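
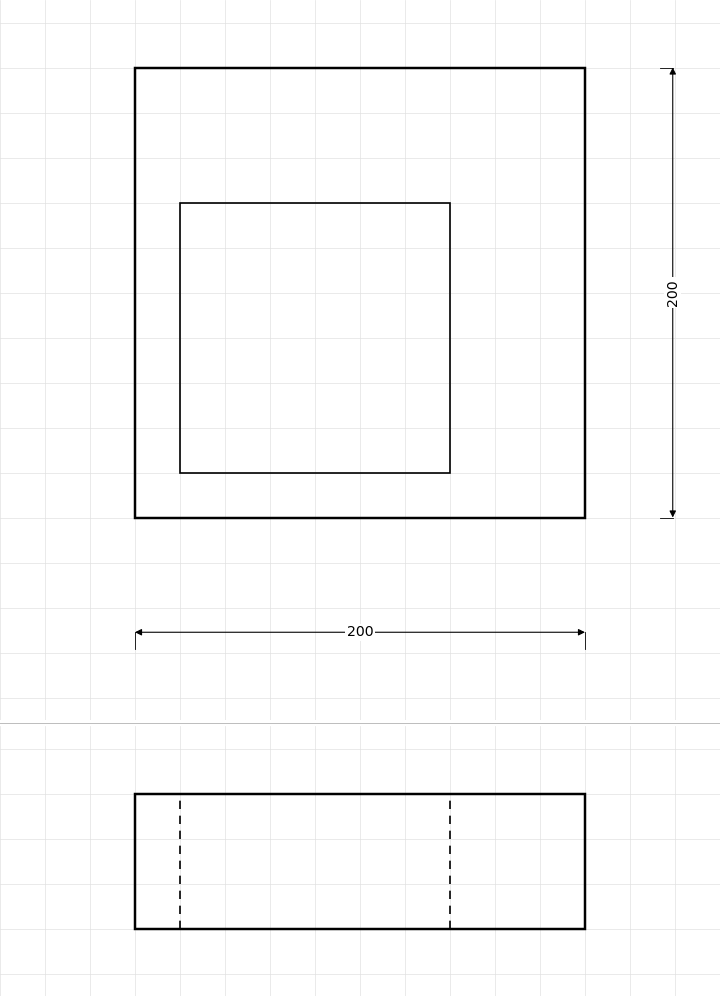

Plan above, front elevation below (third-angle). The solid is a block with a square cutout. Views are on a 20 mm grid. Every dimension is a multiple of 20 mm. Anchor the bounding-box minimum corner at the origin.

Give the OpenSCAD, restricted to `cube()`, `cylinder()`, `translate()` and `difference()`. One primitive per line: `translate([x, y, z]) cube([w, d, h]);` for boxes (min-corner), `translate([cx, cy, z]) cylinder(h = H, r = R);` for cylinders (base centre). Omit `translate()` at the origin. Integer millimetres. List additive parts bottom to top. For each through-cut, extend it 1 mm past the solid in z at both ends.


difference() {
  cube([200, 200, 60]);
  translate([20, 20, -1]) cube([120, 120, 62]);
}


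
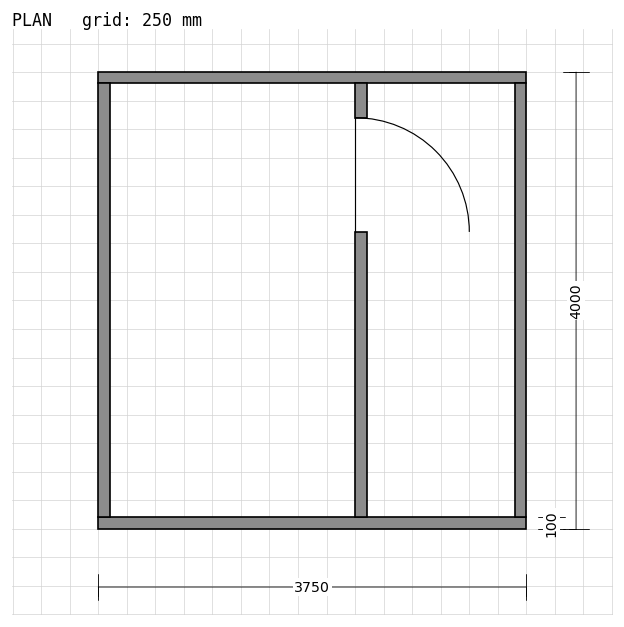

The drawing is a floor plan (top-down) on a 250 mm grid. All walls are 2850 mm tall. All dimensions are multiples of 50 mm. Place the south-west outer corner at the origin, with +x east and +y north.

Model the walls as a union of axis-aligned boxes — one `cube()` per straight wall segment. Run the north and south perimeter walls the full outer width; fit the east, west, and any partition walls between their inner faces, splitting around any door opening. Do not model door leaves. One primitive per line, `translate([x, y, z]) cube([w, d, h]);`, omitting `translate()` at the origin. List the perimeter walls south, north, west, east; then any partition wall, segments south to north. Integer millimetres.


cube([3750, 100, 2850]);
translate([0, 3900, 0]) cube([3750, 100, 2850]);
translate([0, 100, 0]) cube([100, 3800, 2850]);
translate([3650, 100, 0]) cube([100, 3800, 2850]);
translate([2250, 100, 0]) cube([100, 2500, 2850]);
translate([2250, 3600, 0]) cube([100, 300, 2850]);


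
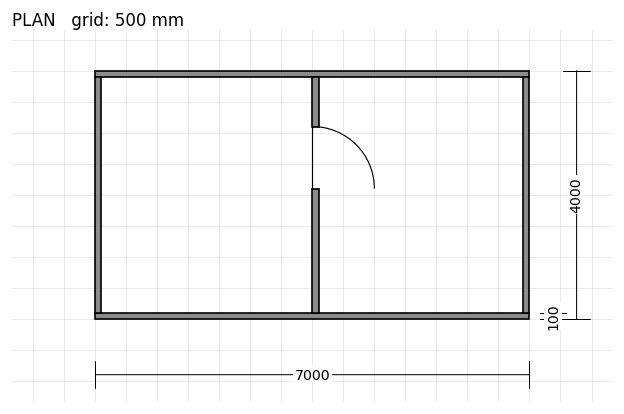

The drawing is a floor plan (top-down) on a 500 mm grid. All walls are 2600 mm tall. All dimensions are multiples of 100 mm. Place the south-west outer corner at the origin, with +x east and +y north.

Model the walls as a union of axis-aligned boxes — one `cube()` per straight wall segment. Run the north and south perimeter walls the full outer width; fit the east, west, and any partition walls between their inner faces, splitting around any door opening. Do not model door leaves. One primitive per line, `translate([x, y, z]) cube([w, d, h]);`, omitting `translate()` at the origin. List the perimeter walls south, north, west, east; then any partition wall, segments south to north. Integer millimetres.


cube([7000, 100, 2600]);
translate([0, 3900, 0]) cube([7000, 100, 2600]);
translate([0, 100, 0]) cube([100, 3800, 2600]);
translate([6900, 100, 0]) cube([100, 3800, 2600]);
translate([3500, 100, 0]) cube([100, 2000, 2600]);
translate([3500, 3100, 0]) cube([100, 800, 2600]);


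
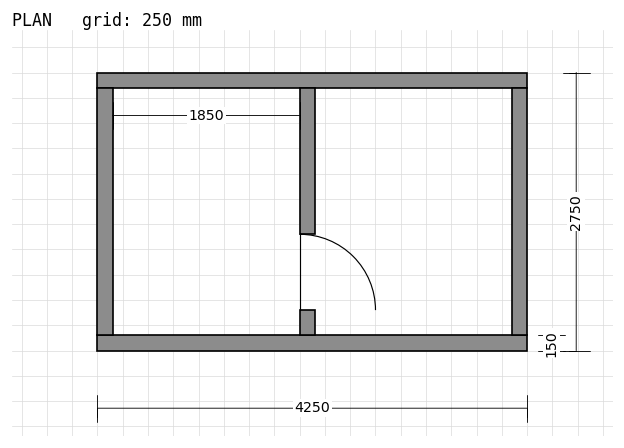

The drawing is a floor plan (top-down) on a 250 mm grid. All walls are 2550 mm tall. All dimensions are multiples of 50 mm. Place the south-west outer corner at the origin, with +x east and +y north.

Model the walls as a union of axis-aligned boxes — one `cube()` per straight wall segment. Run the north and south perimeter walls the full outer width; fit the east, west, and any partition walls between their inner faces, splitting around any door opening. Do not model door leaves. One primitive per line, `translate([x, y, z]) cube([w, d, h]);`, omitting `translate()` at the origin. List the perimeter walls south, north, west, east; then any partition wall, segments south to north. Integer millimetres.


cube([4250, 150, 2550]);
translate([0, 2600, 0]) cube([4250, 150, 2550]);
translate([0, 150, 0]) cube([150, 2450, 2550]);
translate([4100, 150, 0]) cube([150, 2450, 2550]);
translate([2000, 150, 0]) cube([150, 250, 2550]);
translate([2000, 1150, 0]) cube([150, 1450, 2550]);


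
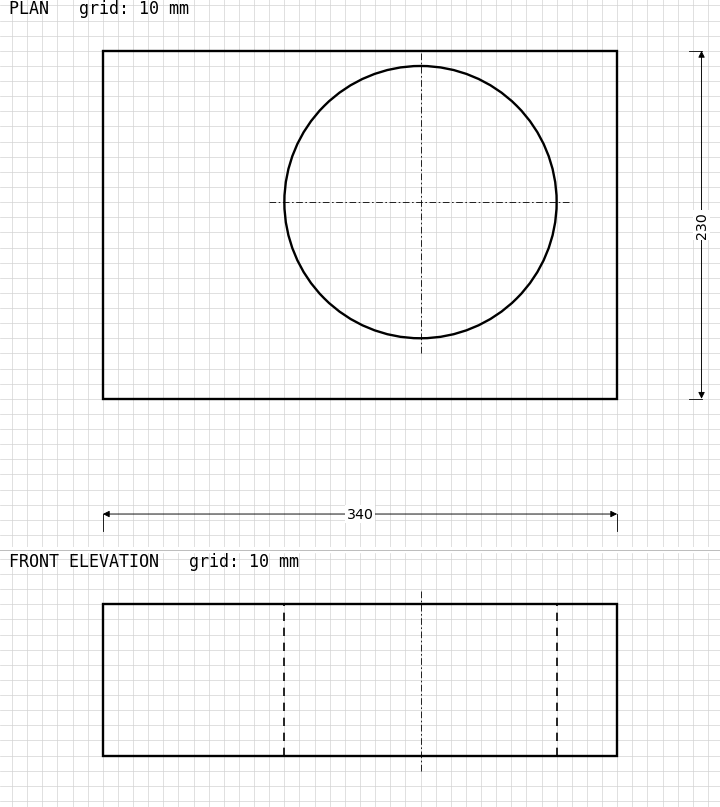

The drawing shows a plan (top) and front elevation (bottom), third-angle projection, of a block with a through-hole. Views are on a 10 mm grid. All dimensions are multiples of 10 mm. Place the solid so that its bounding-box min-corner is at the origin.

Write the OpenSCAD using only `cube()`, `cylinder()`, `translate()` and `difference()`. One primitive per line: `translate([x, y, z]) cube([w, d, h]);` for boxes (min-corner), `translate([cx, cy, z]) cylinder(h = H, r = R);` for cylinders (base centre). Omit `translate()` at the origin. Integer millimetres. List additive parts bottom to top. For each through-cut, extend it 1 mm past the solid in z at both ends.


difference() {
  cube([340, 230, 100]);
  translate([210, 130, -1]) cylinder(h = 102, r = 90);
}


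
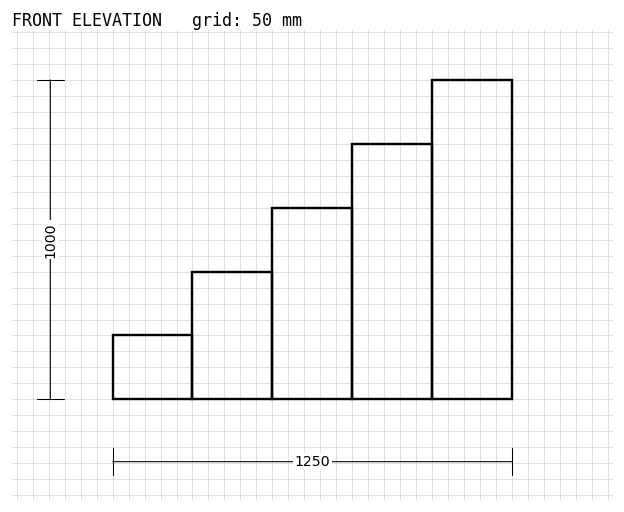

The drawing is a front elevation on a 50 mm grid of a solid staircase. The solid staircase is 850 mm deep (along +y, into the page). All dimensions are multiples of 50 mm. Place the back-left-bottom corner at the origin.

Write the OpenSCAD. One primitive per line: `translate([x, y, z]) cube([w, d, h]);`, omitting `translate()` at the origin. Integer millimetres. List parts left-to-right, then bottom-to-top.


cube([250, 850, 200]);
translate([250, 0, 0]) cube([250, 850, 400]);
translate([500, 0, 0]) cube([250, 850, 600]);
translate([750, 0, 0]) cube([250, 850, 800]);
translate([1000, 0, 0]) cube([250, 850, 1000]);


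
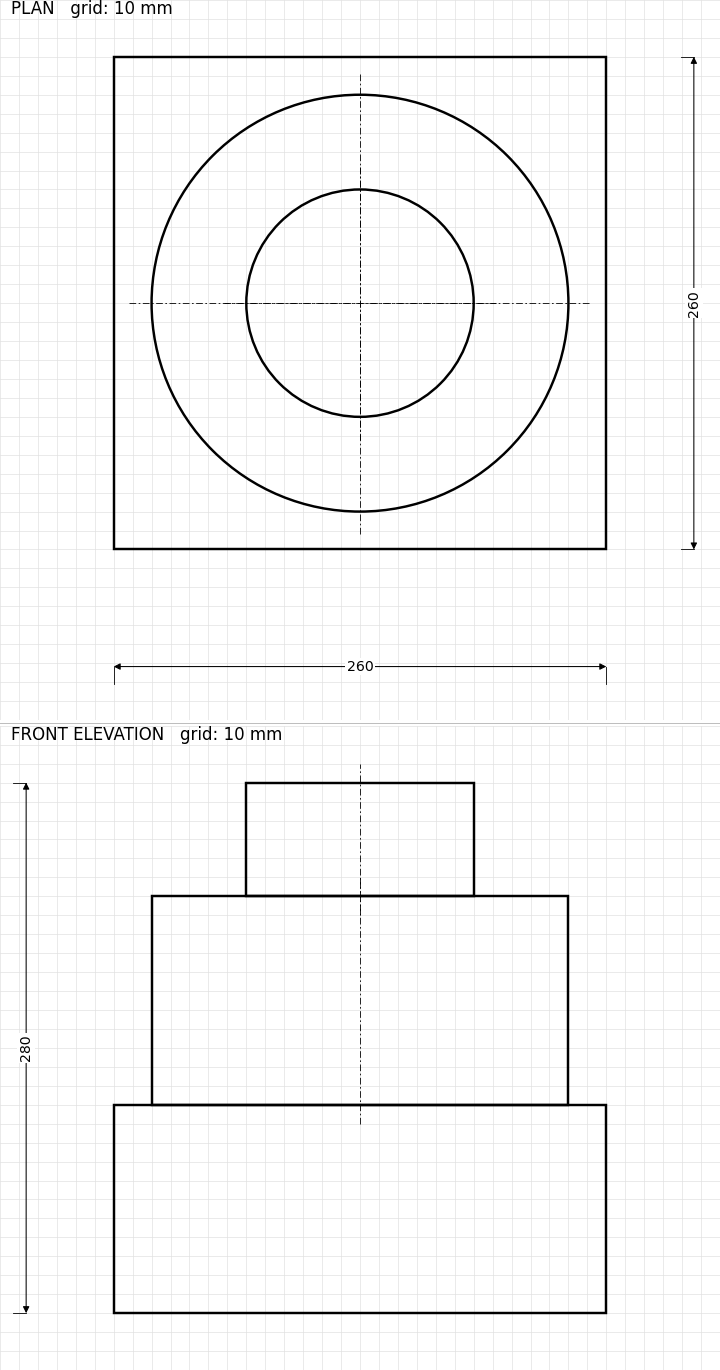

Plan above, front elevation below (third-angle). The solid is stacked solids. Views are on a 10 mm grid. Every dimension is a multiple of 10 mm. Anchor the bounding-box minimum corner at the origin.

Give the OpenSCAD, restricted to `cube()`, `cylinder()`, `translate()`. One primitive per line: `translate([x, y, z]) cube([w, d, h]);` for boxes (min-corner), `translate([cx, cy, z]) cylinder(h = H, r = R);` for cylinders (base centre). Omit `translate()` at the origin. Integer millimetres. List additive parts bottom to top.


cube([260, 260, 110]);
translate([130, 130, 110]) cylinder(h = 110, r = 110);
translate([130, 130, 220]) cylinder(h = 60, r = 60);


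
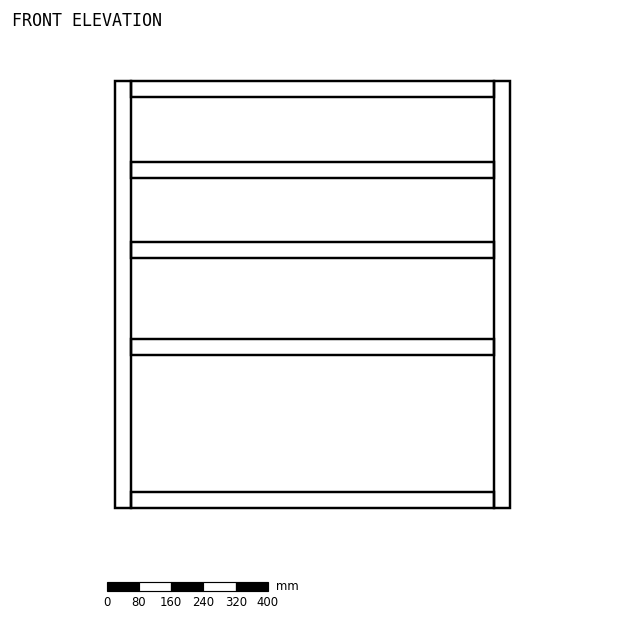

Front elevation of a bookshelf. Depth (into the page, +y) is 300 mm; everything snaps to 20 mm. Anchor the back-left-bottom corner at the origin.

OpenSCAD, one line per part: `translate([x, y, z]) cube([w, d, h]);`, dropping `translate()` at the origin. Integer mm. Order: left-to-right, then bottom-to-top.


cube([40, 300, 1060]);
translate([40, 0, 0]) cube([900, 300, 40]);
translate([40, 0, 380]) cube([900, 300, 40]);
translate([40, 0, 620]) cube([900, 300, 40]);
translate([40, 0, 820]) cube([900, 300, 40]);
translate([40, 0, 1020]) cube([900, 300, 40]);
translate([940, 0, 0]) cube([40, 300, 1060]);


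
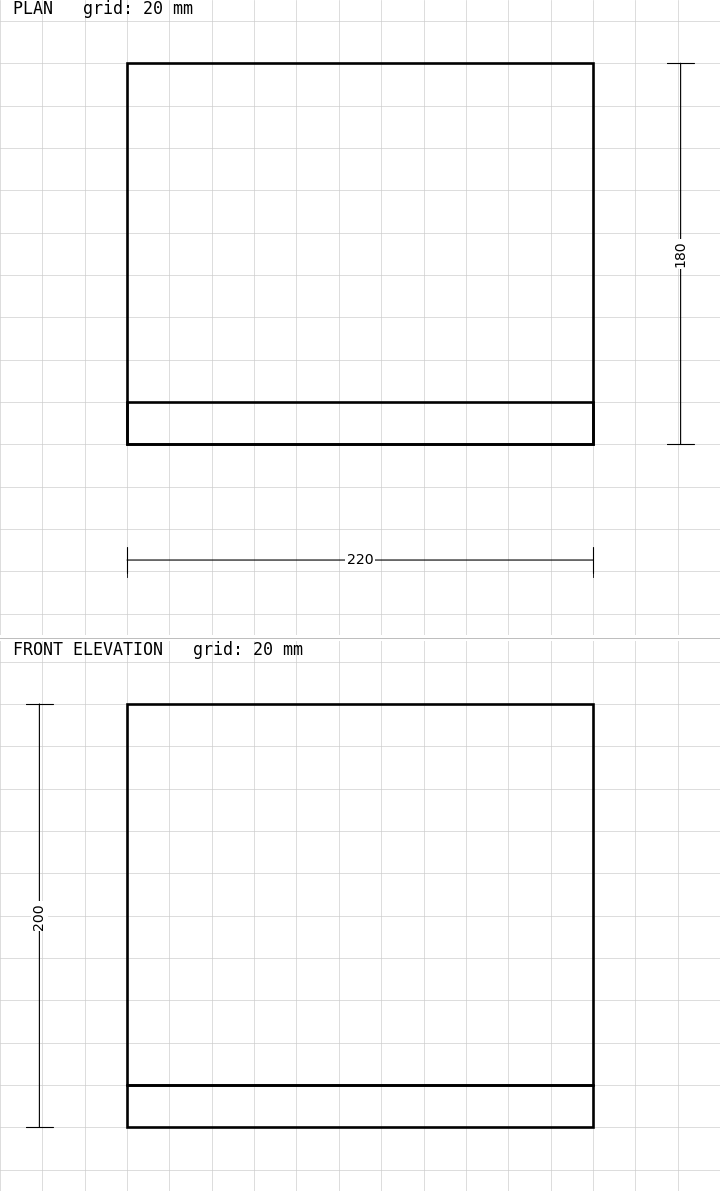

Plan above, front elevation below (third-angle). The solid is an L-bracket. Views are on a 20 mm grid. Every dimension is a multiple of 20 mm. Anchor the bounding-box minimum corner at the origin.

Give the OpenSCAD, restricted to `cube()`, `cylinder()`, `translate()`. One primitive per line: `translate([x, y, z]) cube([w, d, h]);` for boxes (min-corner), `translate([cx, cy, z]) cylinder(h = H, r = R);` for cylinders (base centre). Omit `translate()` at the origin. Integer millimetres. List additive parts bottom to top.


cube([220, 180, 20]);
translate([0, 0, 20]) cube([220, 20, 180]);


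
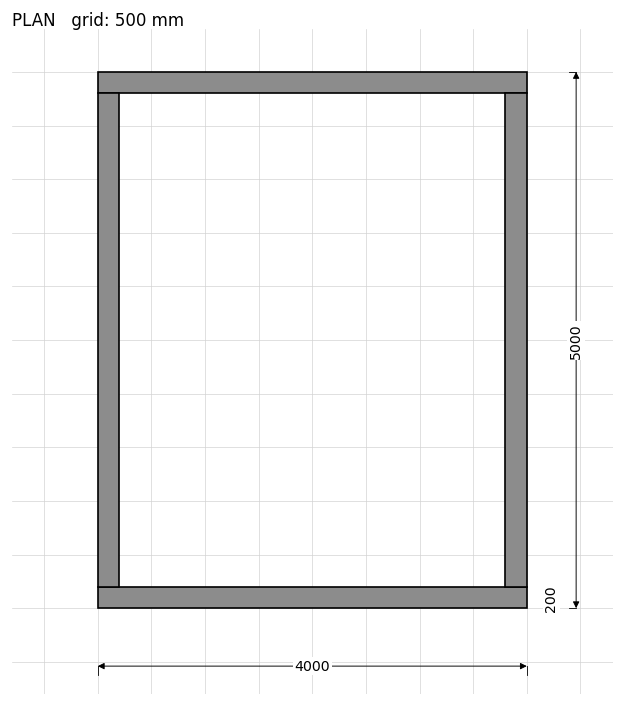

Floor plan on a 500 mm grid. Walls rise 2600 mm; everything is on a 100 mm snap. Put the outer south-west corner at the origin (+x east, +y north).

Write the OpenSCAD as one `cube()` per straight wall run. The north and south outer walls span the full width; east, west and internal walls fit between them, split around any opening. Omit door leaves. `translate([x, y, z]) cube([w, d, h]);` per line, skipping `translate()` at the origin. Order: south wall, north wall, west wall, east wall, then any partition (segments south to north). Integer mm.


cube([4000, 200, 2600]);
translate([0, 4800, 0]) cube([4000, 200, 2600]);
translate([0, 200, 0]) cube([200, 4600, 2600]);
translate([3800, 200, 0]) cube([200, 4600, 2600]);


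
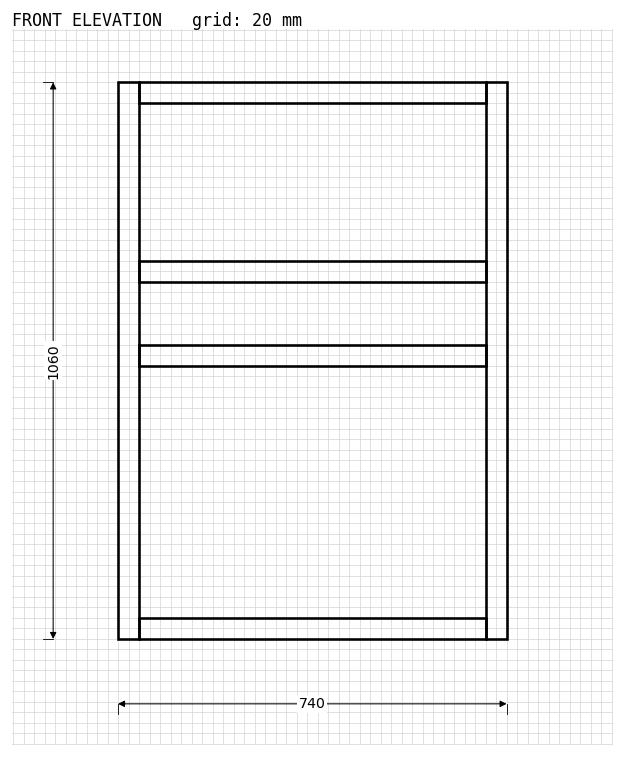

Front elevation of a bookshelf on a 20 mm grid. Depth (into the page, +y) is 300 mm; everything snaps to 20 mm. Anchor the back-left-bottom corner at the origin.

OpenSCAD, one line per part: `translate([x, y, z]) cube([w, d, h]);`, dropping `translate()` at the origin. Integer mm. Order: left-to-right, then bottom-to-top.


cube([40, 300, 1060]);
translate([40, 0, 0]) cube([660, 300, 40]);
translate([40, 0, 520]) cube([660, 300, 40]);
translate([40, 0, 680]) cube([660, 300, 40]);
translate([40, 0, 1020]) cube([660, 300, 40]);
translate([700, 0, 0]) cube([40, 300, 1060]);


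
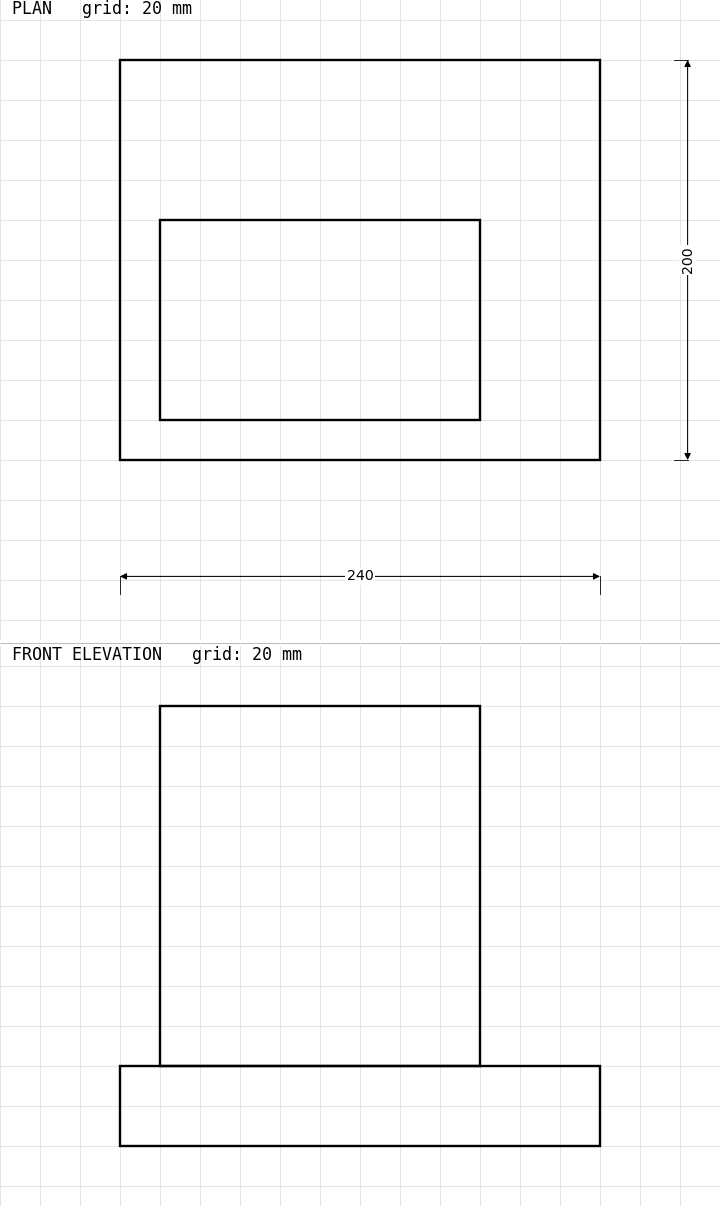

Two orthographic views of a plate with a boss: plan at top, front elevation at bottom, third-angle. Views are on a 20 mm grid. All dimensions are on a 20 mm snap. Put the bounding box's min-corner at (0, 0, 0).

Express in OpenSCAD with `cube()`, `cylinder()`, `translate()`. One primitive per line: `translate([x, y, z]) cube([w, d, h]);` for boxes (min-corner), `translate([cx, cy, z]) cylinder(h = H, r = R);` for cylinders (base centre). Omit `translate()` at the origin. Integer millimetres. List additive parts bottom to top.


cube([240, 200, 40]);
translate([20, 20, 40]) cube([160, 100, 180]);


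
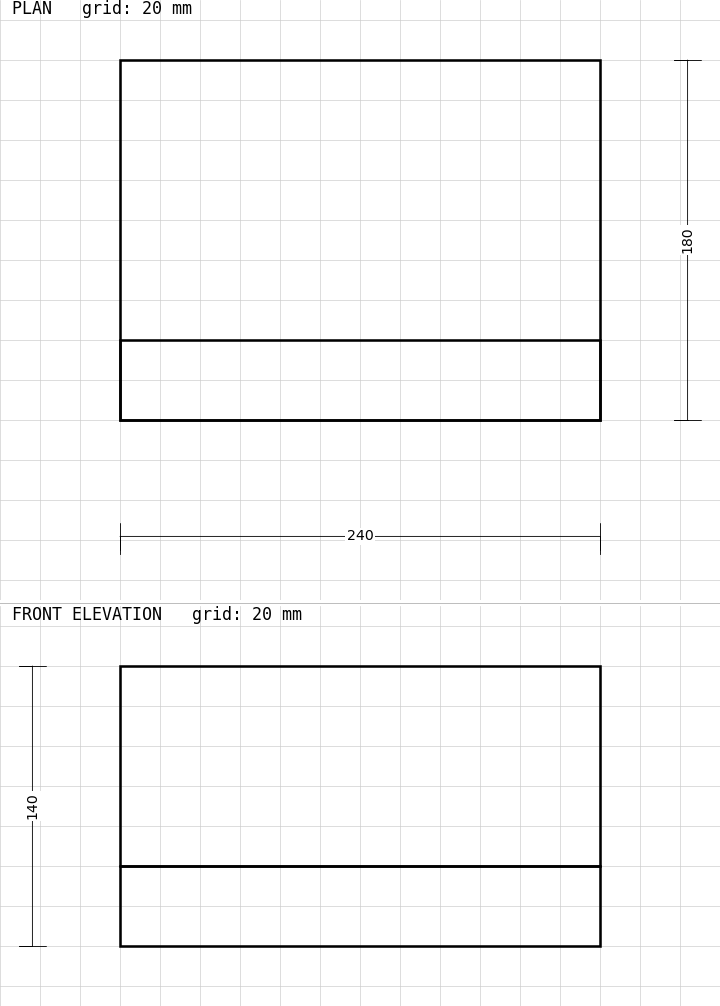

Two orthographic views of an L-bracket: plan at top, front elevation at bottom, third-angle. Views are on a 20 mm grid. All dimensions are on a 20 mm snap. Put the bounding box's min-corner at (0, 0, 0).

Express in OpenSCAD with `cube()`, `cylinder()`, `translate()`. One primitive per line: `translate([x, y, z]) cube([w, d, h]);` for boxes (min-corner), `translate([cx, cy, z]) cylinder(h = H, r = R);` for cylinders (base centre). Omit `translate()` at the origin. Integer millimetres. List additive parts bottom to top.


cube([240, 180, 40]);
translate([0, 0, 40]) cube([240, 40, 100]);


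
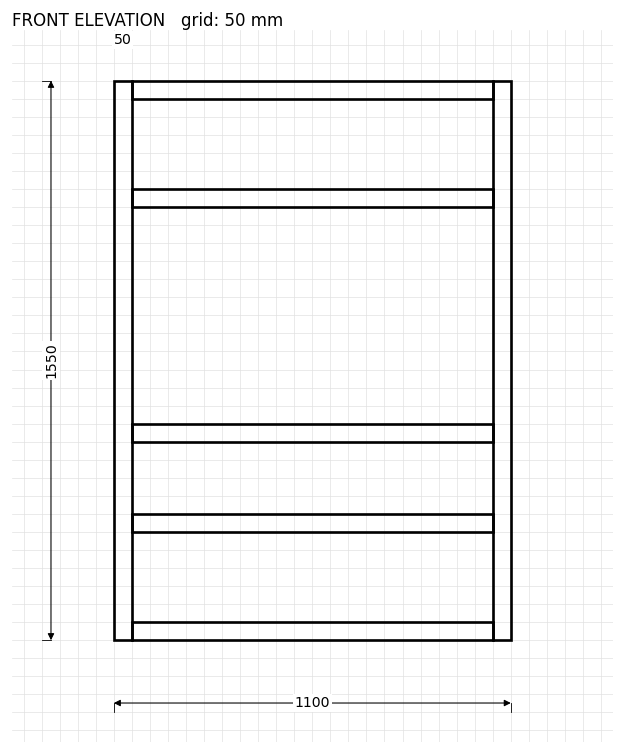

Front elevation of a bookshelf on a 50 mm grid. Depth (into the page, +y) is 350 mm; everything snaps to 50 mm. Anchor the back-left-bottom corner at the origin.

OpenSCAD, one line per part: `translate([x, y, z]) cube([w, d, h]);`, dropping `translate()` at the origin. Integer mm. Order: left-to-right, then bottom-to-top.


cube([50, 350, 1550]);
translate([50, 0, 0]) cube([1000, 350, 50]);
translate([50, 0, 300]) cube([1000, 350, 50]);
translate([50, 0, 550]) cube([1000, 350, 50]);
translate([50, 0, 1200]) cube([1000, 350, 50]);
translate([50, 0, 1500]) cube([1000, 350, 50]);
translate([1050, 0, 0]) cube([50, 350, 1550]);


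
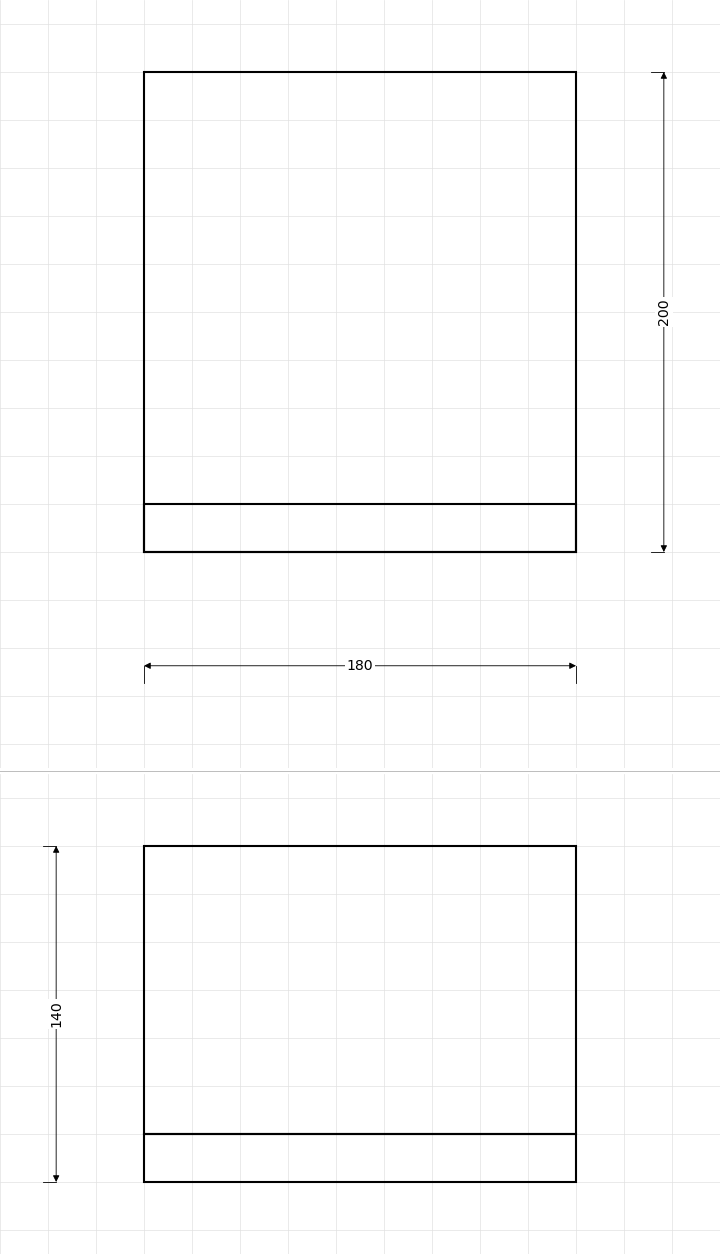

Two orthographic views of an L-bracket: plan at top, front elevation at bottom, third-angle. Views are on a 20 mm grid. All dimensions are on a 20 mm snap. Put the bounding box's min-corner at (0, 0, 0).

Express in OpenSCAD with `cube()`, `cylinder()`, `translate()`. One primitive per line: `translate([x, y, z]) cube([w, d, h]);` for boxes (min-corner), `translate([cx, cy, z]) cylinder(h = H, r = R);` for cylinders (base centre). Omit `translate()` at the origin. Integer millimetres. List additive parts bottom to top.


cube([180, 200, 20]);
translate([0, 0, 20]) cube([180, 20, 120]);


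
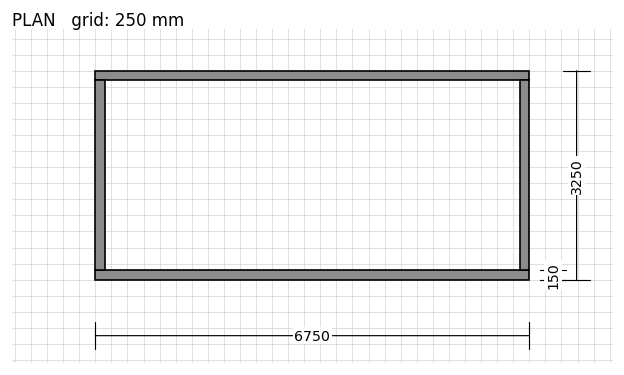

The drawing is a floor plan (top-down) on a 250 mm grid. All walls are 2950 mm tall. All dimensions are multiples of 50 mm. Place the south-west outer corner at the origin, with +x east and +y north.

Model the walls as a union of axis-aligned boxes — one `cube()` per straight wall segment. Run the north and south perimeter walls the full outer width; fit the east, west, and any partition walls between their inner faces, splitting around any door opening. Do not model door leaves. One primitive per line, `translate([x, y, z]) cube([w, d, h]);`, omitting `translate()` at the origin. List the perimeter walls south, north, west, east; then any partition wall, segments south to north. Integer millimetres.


cube([6750, 150, 2950]);
translate([0, 3100, 0]) cube([6750, 150, 2950]);
translate([0, 150, 0]) cube([150, 2950, 2950]);
translate([6600, 150, 0]) cube([150, 2950, 2950]);


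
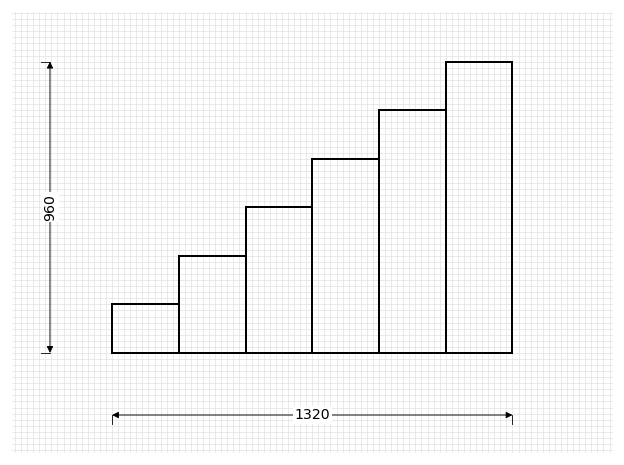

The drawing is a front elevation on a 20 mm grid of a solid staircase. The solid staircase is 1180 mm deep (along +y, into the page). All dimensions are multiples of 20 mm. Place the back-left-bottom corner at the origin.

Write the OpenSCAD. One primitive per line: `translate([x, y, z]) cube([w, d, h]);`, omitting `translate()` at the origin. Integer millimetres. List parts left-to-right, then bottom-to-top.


cube([220, 1180, 160]);
translate([220, 0, 0]) cube([220, 1180, 320]);
translate([440, 0, 0]) cube([220, 1180, 480]);
translate([660, 0, 0]) cube([220, 1180, 640]);
translate([880, 0, 0]) cube([220, 1180, 800]);
translate([1100, 0, 0]) cube([220, 1180, 960]);


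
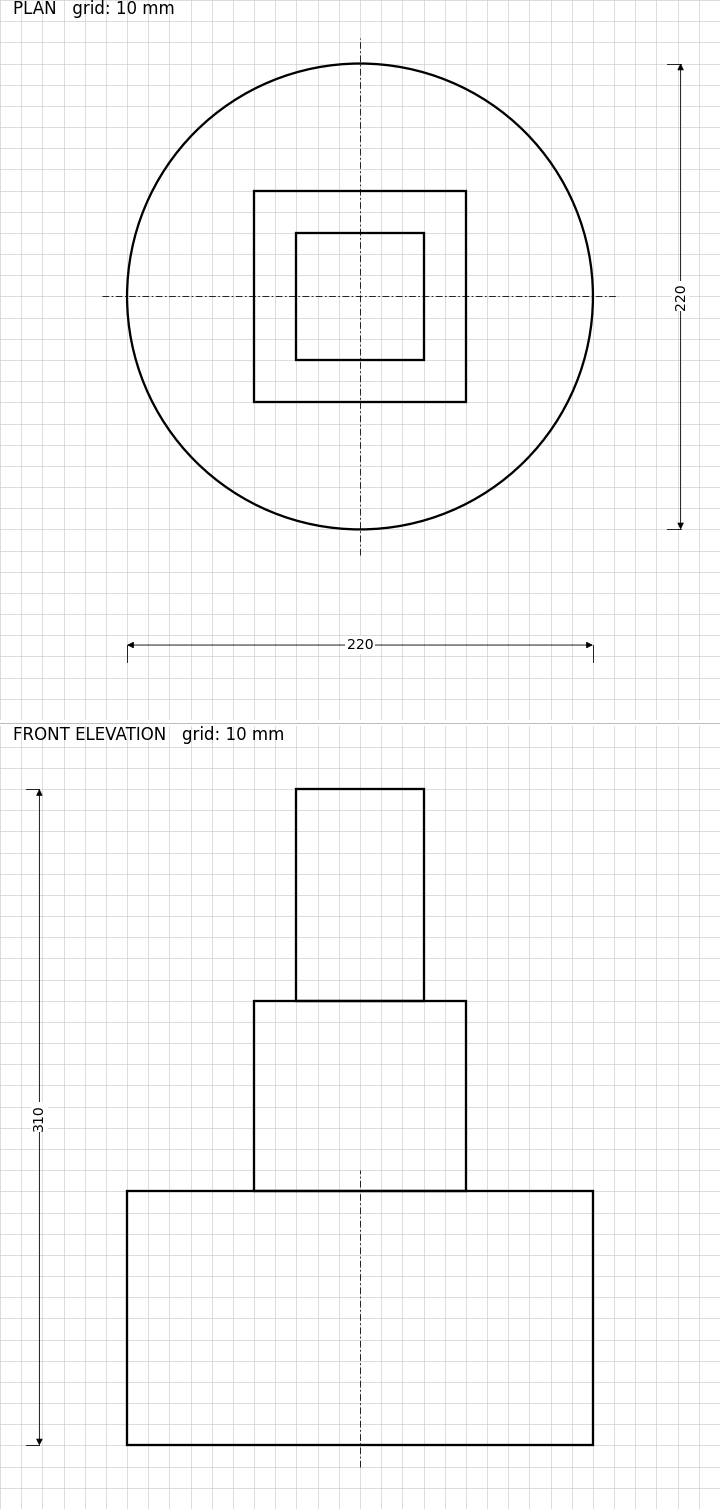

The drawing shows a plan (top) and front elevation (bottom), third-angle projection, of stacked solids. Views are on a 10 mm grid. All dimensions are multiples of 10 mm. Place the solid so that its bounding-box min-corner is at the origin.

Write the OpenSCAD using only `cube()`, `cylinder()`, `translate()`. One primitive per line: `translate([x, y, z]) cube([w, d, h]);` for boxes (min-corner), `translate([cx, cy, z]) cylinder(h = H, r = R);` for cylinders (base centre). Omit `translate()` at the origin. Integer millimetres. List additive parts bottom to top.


translate([110, 110, 0]) cylinder(h = 120, r = 110);
translate([60, 60, 120]) cube([100, 100, 90]);
translate([80, 80, 210]) cube([60, 60, 100]);


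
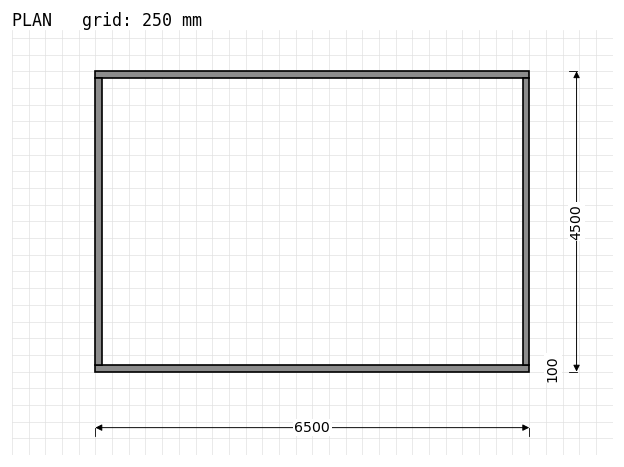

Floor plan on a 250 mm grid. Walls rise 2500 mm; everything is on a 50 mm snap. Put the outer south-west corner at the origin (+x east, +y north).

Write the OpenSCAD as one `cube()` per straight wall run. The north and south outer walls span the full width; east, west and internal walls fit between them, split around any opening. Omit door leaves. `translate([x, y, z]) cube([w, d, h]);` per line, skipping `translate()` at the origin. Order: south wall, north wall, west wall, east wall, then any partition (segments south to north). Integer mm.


cube([6500, 100, 2500]);
translate([0, 4400, 0]) cube([6500, 100, 2500]);
translate([0, 100, 0]) cube([100, 4300, 2500]);
translate([6400, 100, 0]) cube([100, 4300, 2500]);


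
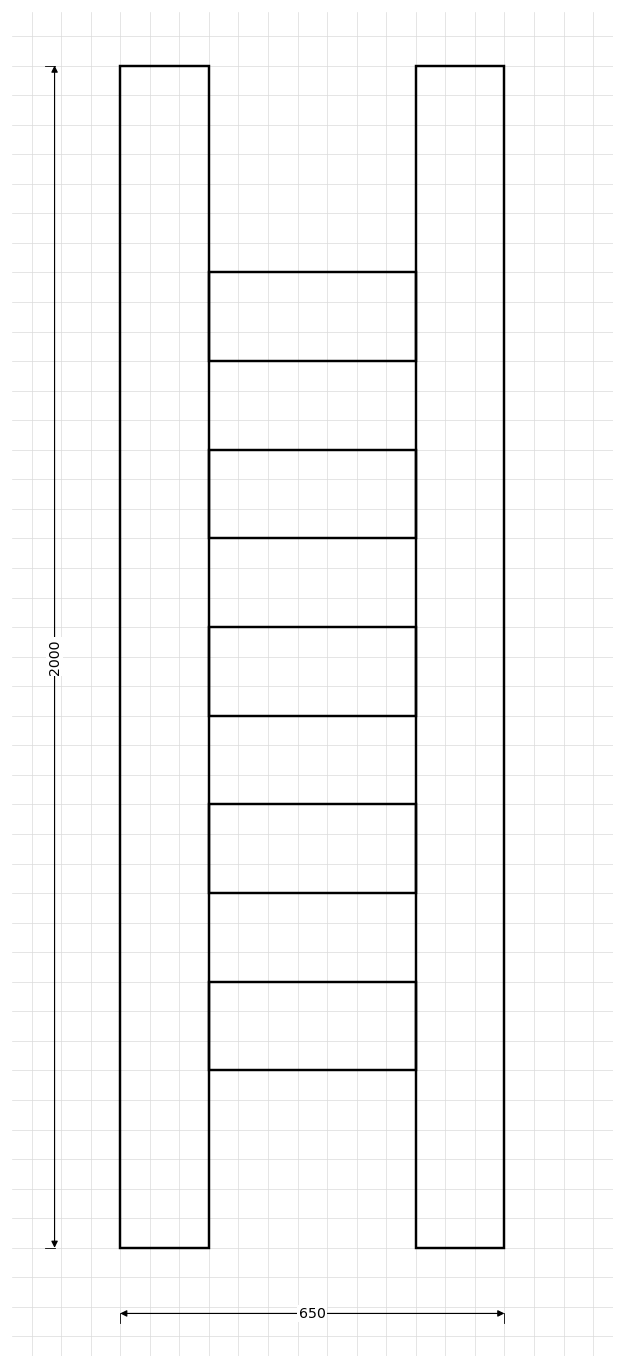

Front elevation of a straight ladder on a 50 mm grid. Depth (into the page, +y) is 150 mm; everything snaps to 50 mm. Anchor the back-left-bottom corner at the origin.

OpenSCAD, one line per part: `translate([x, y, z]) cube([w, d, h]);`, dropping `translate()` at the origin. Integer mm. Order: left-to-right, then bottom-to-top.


cube([150, 150, 2000]);
translate([150, 0, 300]) cube([350, 150, 150]);
translate([150, 0, 600]) cube([350, 150, 150]);
translate([150, 0, 900]) cube([350, 150, 150]);
translate([150, 0, 1200]) cube([350, 150, 150]);
translate([150, 0, 1500]) cube([350, 150, 150]);
translate([500, 0, 0]) cube([150, 150, 2000]);


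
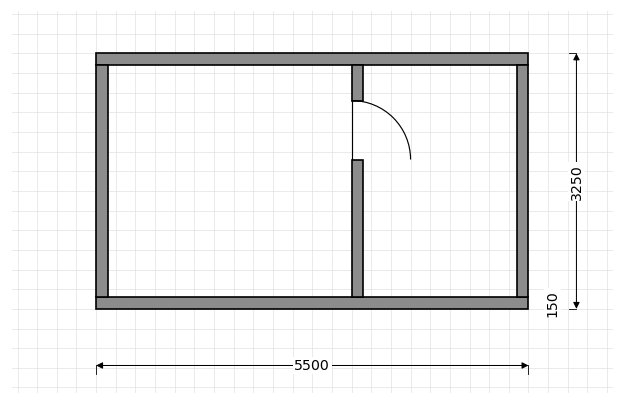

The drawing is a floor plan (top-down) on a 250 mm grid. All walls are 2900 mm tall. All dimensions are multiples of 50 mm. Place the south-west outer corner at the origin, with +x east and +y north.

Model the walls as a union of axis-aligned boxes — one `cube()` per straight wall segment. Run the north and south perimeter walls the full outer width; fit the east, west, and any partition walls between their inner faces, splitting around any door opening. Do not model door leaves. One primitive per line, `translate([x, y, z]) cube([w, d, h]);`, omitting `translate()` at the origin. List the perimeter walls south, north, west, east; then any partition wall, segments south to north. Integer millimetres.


cube([5500, 150, 2900]);
translate([0, 3100, 0]) cube([5500, 150, 2900]);
translate([0, 150, 0]) cube([150, 2950, 2900]);
translate([5350, 150, 0]) cube([150, 2950, 2900]);
translate([3250, 150, 0]) cube([150, 1750, 2900]);
translate([3250, 2650, 0]) cube([150, 450, 2900]);


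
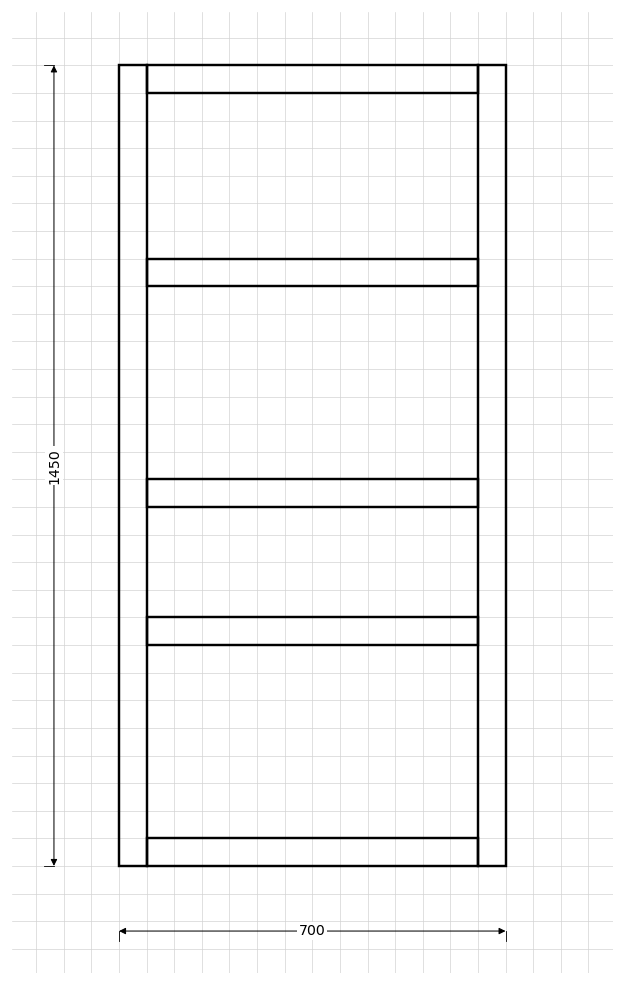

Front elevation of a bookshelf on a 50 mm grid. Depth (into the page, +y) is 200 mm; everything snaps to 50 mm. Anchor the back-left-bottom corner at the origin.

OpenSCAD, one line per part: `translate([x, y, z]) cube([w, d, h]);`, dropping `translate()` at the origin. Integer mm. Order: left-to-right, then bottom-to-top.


cube([50, 200, 1450]);
translate([50, 0, 0]) cube([600, 200, 50]);
translate([50, 0, 400]) cube([600, 200, 50]);
translate([50, 0, 650]) cube([600, 200, 50]);
translate([50, 0, 1050]) cube([600, 200, 50]);
translate([50, 0, 1400]) cube([600, 200, 50]);
translate([650, 0, 0]) cube([50, 200, 1450]);


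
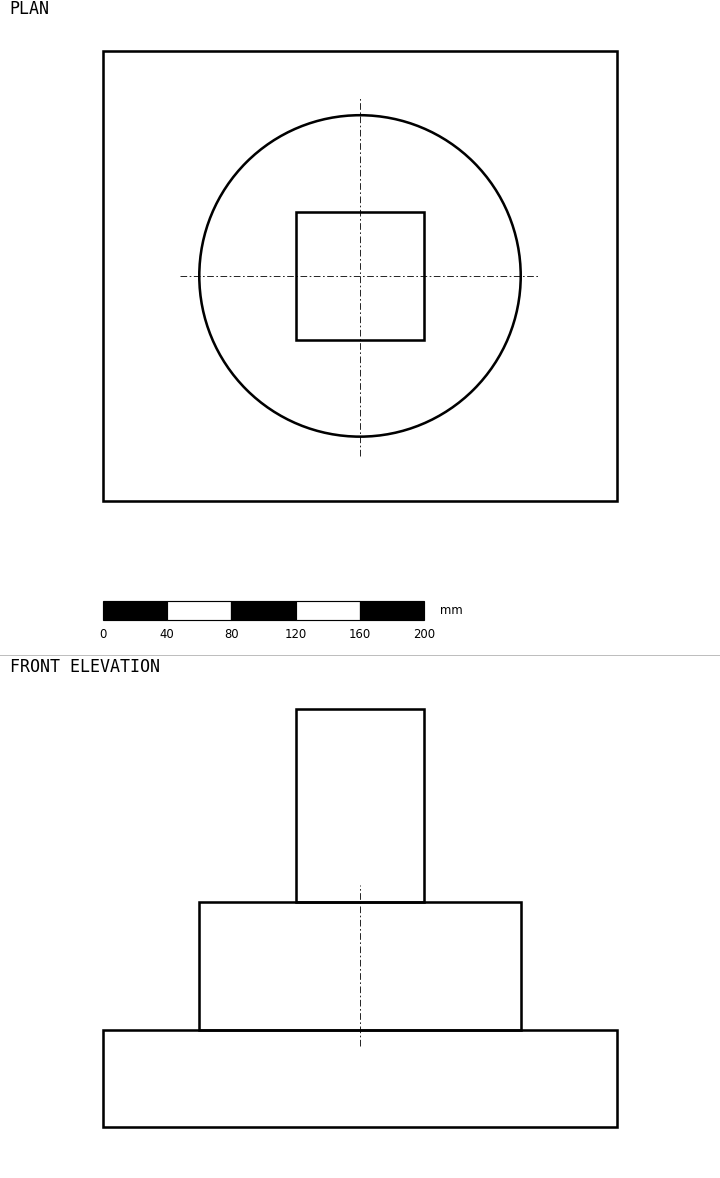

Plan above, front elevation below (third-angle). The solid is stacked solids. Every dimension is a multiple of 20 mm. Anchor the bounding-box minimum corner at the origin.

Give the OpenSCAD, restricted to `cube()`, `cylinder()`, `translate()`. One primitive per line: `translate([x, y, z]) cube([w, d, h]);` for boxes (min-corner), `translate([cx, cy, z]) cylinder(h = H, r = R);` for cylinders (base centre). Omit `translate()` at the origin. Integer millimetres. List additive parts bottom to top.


cube([320, 280, 60]);
translate([160, 140, 60]) cylinder(h = 80, r = 100);
translate([120, 100, 140]) cube([80, 80, 120]);


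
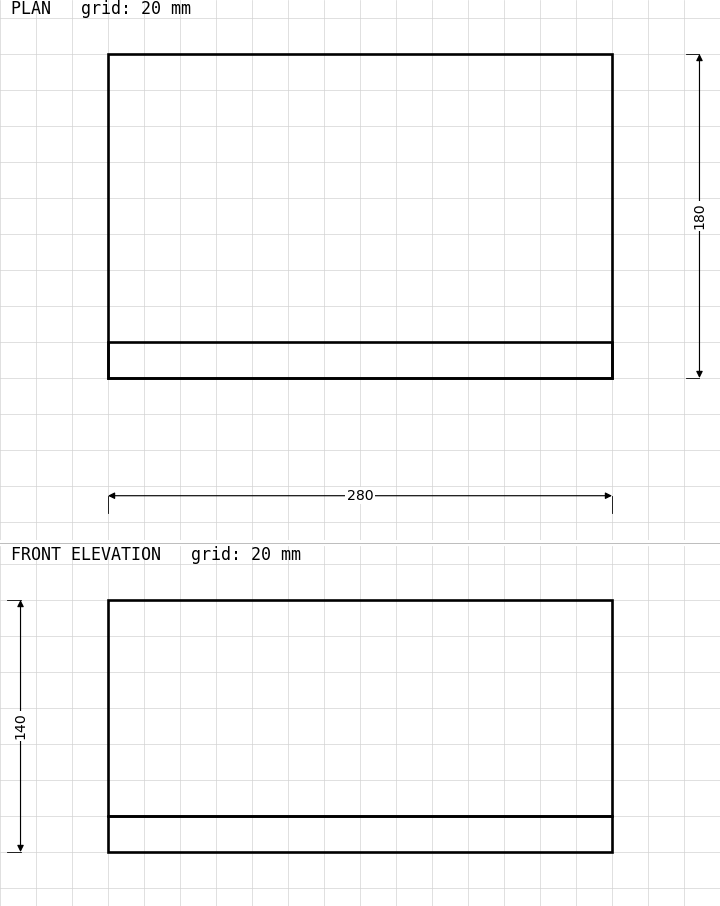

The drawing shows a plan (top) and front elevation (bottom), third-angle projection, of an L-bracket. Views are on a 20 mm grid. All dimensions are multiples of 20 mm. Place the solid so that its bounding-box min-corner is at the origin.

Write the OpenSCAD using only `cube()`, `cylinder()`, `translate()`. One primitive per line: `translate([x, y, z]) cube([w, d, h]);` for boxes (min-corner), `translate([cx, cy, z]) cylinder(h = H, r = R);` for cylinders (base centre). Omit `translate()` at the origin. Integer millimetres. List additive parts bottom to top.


cube([280, 180, 20]);
translate([0, 0, 20]) cube([280, 20, 120]);


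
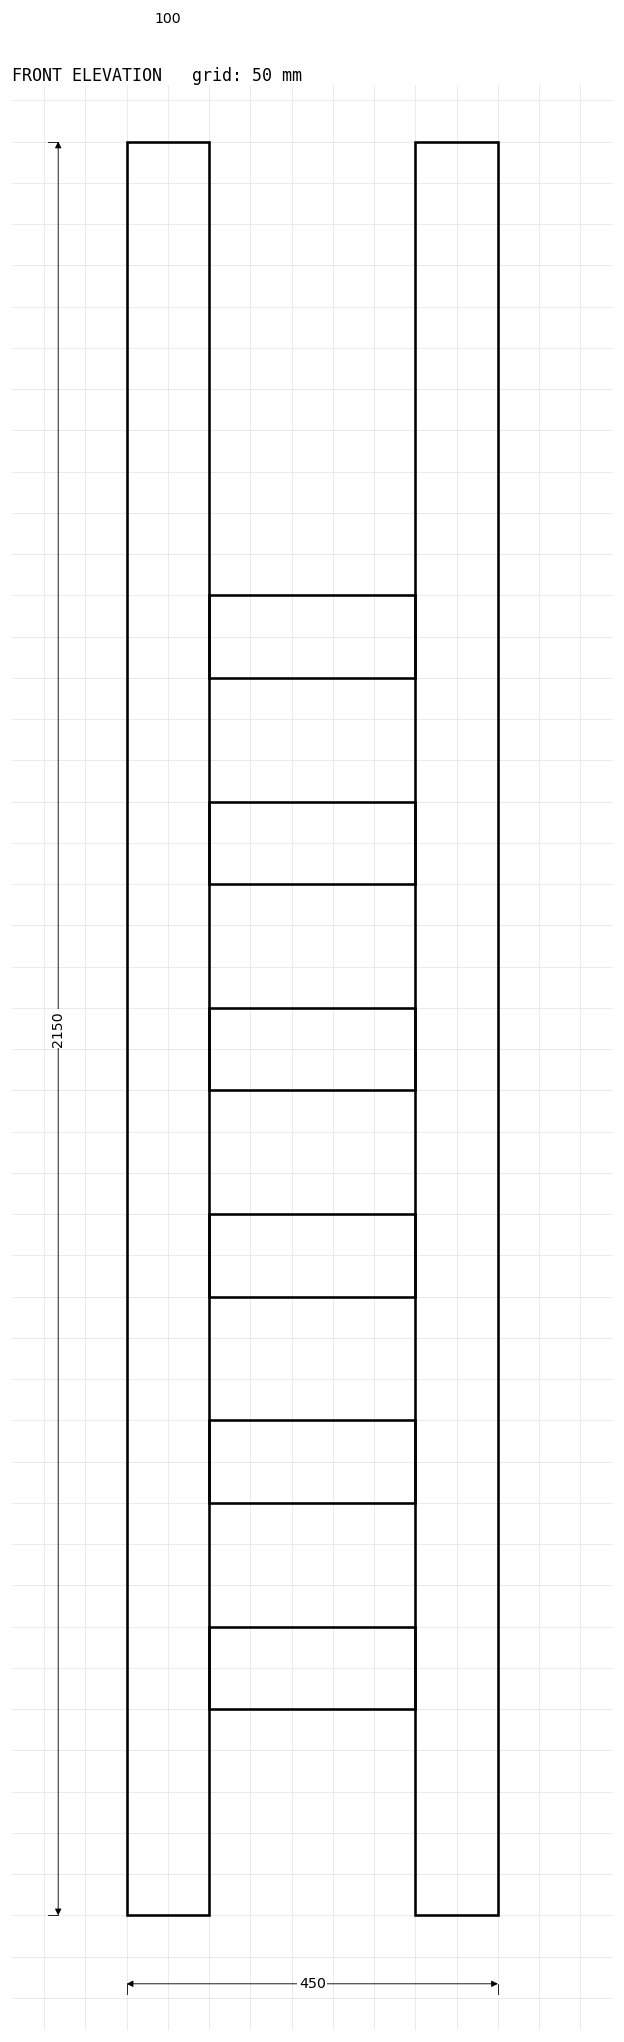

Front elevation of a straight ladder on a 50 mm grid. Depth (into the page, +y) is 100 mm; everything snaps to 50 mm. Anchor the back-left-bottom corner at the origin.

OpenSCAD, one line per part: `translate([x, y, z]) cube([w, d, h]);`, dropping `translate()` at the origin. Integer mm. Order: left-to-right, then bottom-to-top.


cube([100, 100, 2150]);
translate([100, 0, 250]) cube([250, 100, 100]);
translate([100, 0, 500]) cube([250, 100, 100]);
translate([100, 0, 750]) cube([250, 100, 100]);
translate([100, 0, 1000]) cube([250, 100, 100]);
translate([100, 0, 1250]) cube([250, 100, 100]);
translate([100, 0, 1500]) cube([250, 100, 100]);
translate([350, 0, 0]) cube([100, 100, 2150]);


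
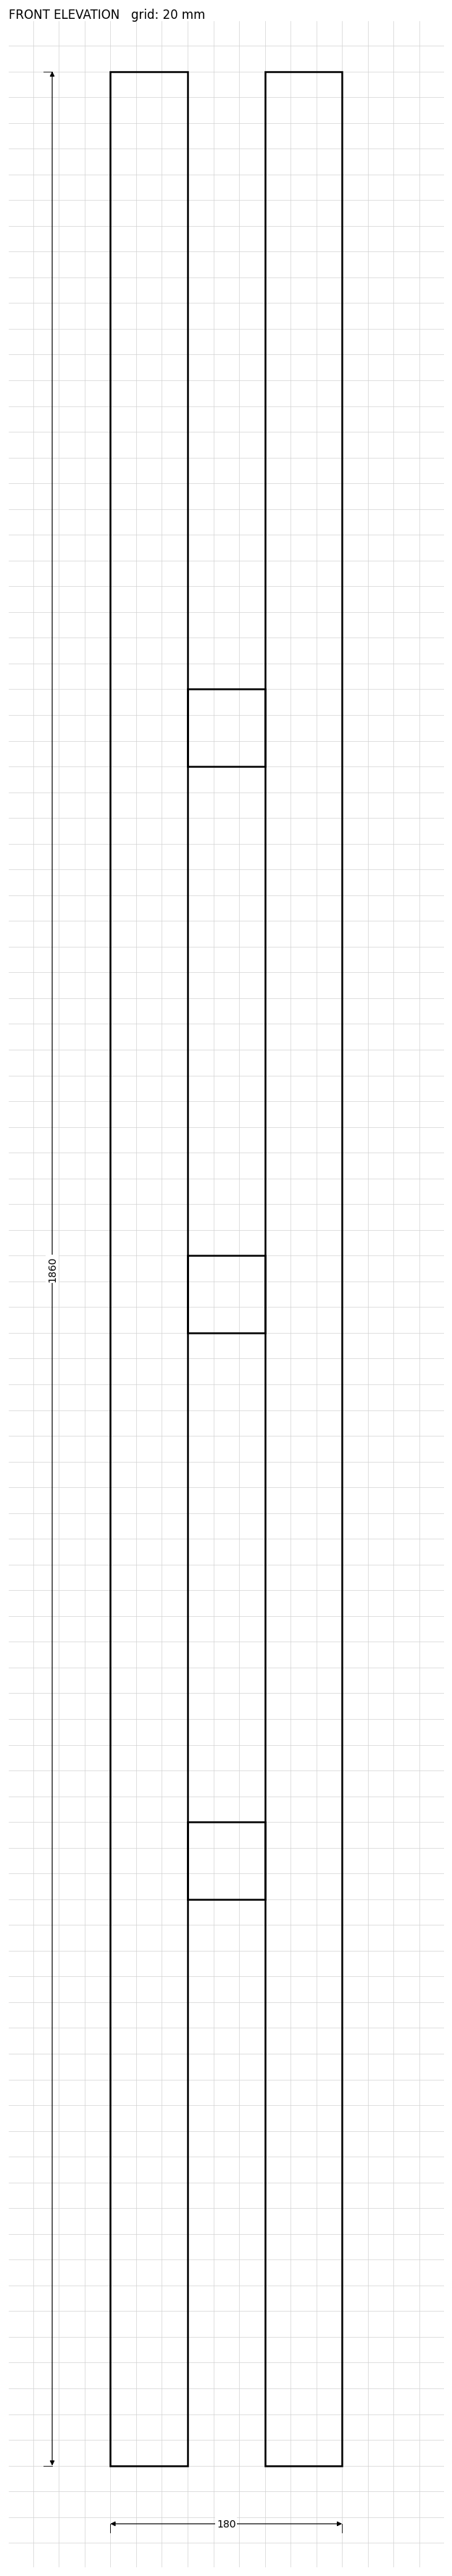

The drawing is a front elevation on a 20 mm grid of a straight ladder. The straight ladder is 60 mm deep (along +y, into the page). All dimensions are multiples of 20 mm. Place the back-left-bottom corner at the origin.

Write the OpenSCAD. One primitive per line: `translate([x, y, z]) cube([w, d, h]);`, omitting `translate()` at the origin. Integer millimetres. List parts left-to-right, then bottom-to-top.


cube([60, 60, 1860]);
translate([60, 0, 440]) cube([60, 60, 60]);
translate([60, 0, 880]) cube([60, 60, 60]);
translate([60, 0, 1320]) cube([60, 60, 60]);
translate([120, 0, 0]) cube([60, 60, 1860]);


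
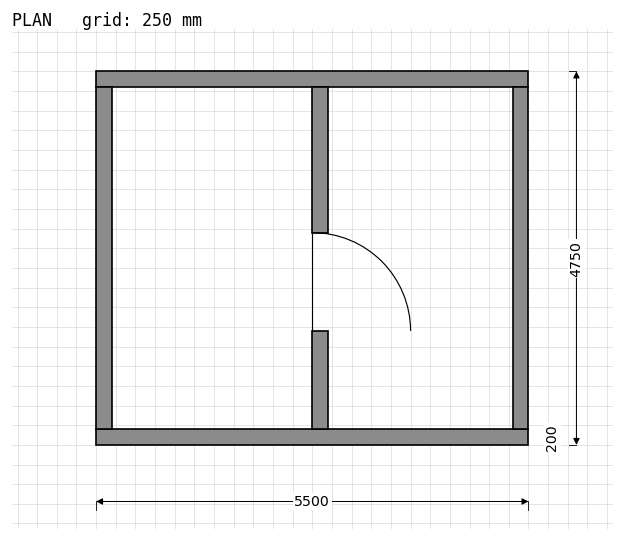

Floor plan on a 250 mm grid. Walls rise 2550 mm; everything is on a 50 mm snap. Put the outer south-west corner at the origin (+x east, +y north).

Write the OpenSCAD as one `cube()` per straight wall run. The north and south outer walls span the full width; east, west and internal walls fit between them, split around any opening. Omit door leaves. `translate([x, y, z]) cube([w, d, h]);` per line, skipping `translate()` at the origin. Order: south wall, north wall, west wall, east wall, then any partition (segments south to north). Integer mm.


cube([5500, 200, 2550]);
translate([0, 4550, 0]) cube([5500, 200, 2550]);
translate([0, 200, 0]) cube([200, 4350, 2550]);
translate([5300, 200, 0]) cube([200, 4350, 2550]);
translate([2750, 200, 0]) cube([200, 1250, 2550]);
translate([2750, 2700, 0]) cube([200, 1850, 2550]);


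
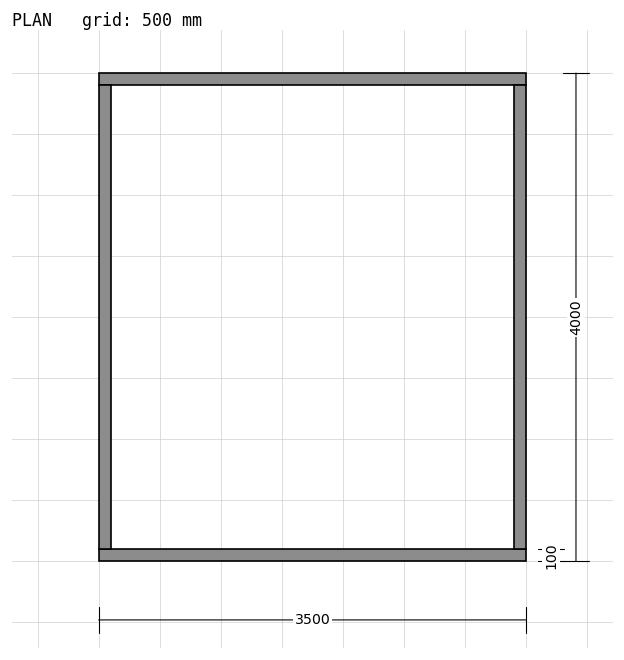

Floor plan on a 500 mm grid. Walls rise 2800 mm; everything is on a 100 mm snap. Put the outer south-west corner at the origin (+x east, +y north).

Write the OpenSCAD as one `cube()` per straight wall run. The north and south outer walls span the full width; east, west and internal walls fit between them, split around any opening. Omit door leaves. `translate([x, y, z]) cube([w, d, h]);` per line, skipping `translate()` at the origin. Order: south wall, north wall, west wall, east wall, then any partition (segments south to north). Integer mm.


cube([3500, 100, 2800]);
translate([0, 3900, 0]) cube([3500, 100, 2800]);
translate([0, 100, 0]) cube([100, 3800, 2800]);
translate([3400, 100, 0]) cube([100, 3800, 2800]);


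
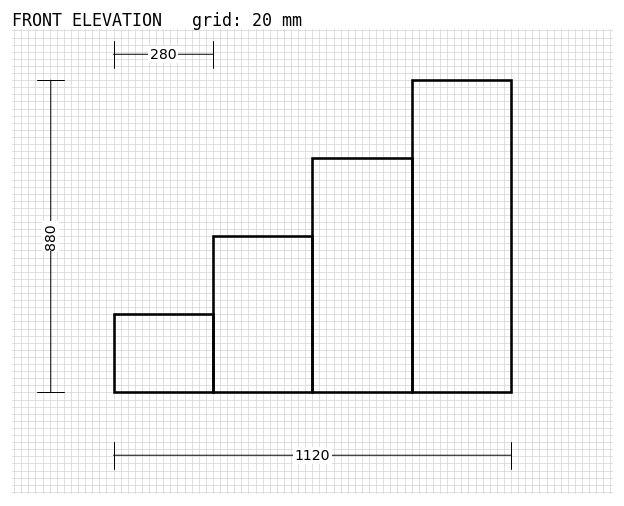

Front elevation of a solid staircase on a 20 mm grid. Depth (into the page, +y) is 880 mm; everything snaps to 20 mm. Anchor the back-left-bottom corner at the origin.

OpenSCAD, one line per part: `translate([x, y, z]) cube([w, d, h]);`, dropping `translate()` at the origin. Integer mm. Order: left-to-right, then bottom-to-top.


cube([280, 880, 220]);
translate([280, 0, 0]) cube([280, 880, 440]);
translate([560, 0, 0]) cube([280, 880, 660]);
translate([840, 0, 0]) cube([280, 880, 880]);


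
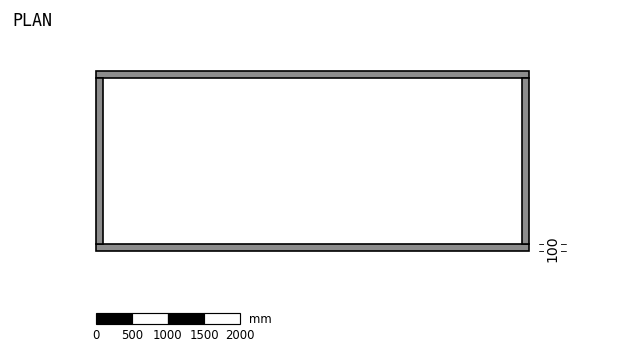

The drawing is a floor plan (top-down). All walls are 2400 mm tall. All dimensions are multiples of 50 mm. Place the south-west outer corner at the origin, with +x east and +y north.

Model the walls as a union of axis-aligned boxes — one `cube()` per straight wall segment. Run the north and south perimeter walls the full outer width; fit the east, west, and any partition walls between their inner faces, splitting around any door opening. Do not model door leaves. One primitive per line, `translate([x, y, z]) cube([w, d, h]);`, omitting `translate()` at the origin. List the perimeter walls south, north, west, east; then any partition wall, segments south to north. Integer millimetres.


cube([6000, 100, 2400]);
translate([0, 2400, 0]) cube([6000, 100, 2400]);
translate([0, 100, 0]) cube([100, 2300, 2400]);
translate([5900, 100, 0]) cube([100, 2300, 2400]);


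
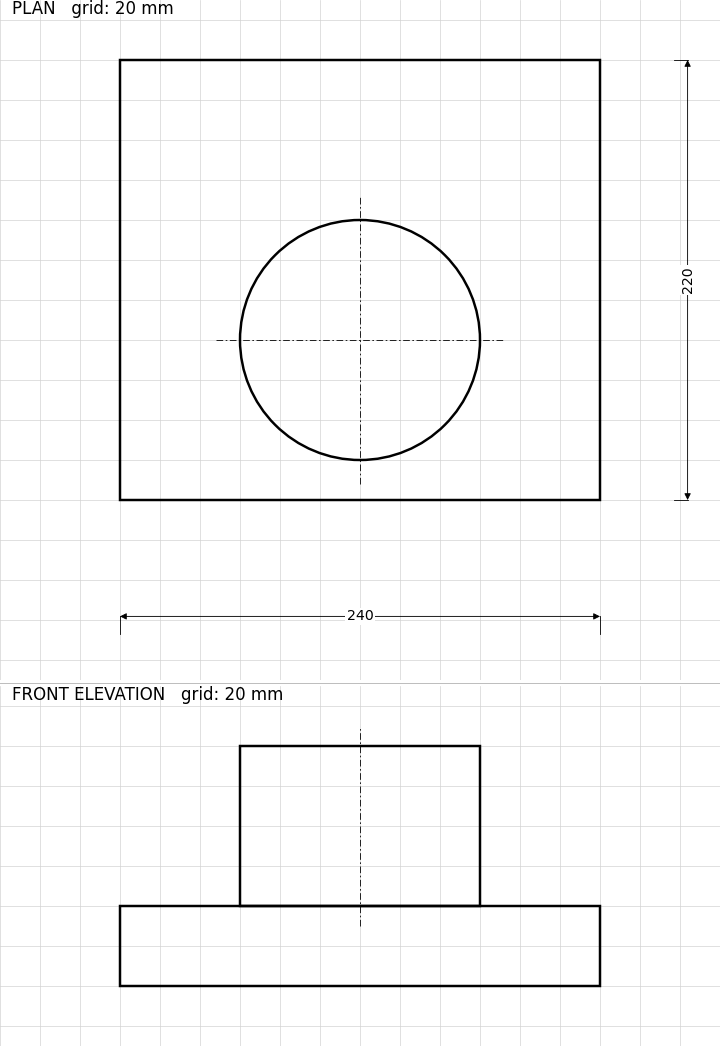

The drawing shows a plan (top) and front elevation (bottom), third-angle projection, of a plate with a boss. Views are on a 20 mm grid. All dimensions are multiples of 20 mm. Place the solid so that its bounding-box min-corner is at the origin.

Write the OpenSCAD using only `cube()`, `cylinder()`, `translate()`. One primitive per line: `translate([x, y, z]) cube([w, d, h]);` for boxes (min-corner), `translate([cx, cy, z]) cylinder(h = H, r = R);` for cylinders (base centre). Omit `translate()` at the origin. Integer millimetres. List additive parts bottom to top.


cube([240, 220, 40]);
translate([120, 80, 40]) cylinder(h = 80, r = 60);


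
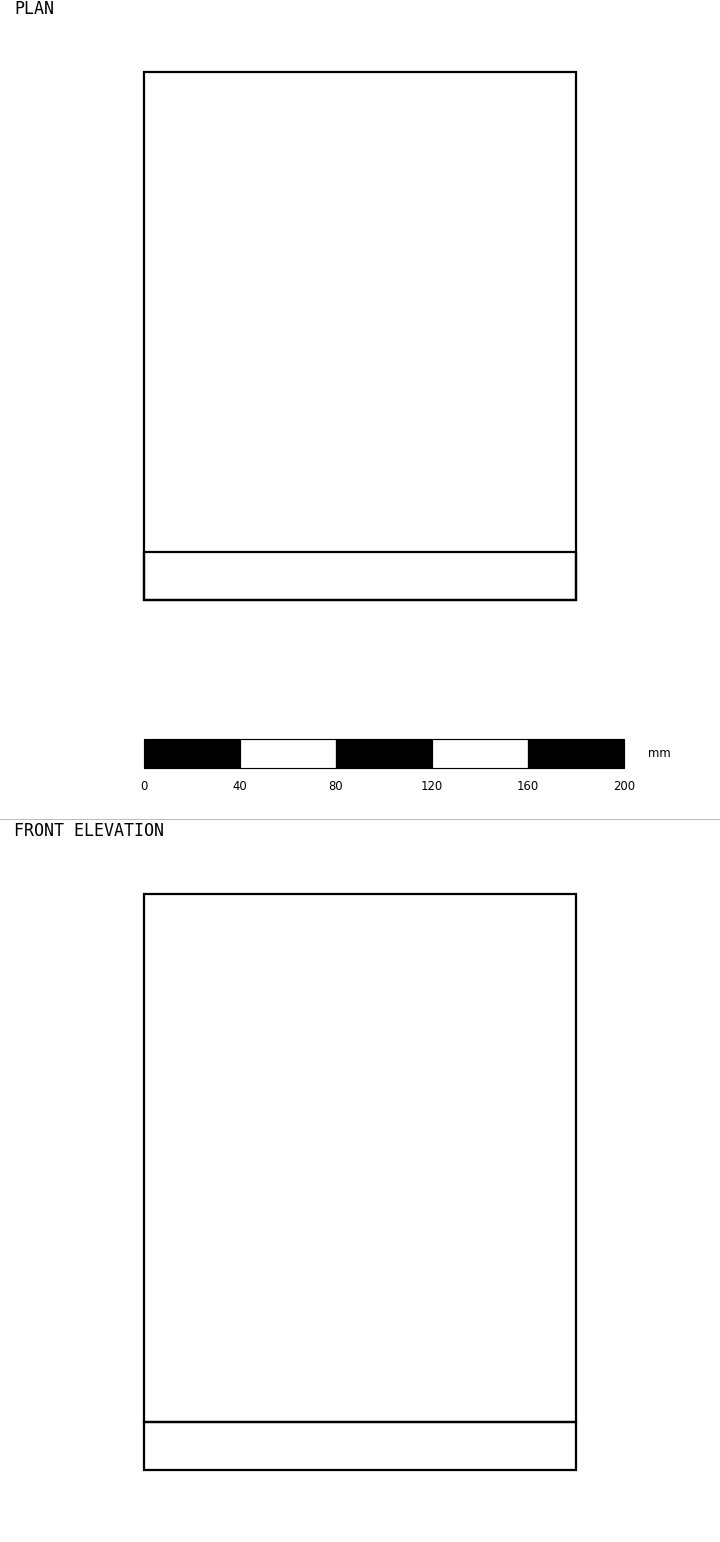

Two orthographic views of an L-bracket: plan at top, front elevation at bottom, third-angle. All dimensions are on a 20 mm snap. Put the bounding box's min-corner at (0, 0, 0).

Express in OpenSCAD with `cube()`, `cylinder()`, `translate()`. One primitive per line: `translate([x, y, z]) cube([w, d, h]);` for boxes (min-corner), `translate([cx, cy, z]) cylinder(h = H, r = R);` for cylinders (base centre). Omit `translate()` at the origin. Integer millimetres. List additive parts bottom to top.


cube([180, 220, 20]);
translate([0, 0, 20]) cube([180, 20, 220]);


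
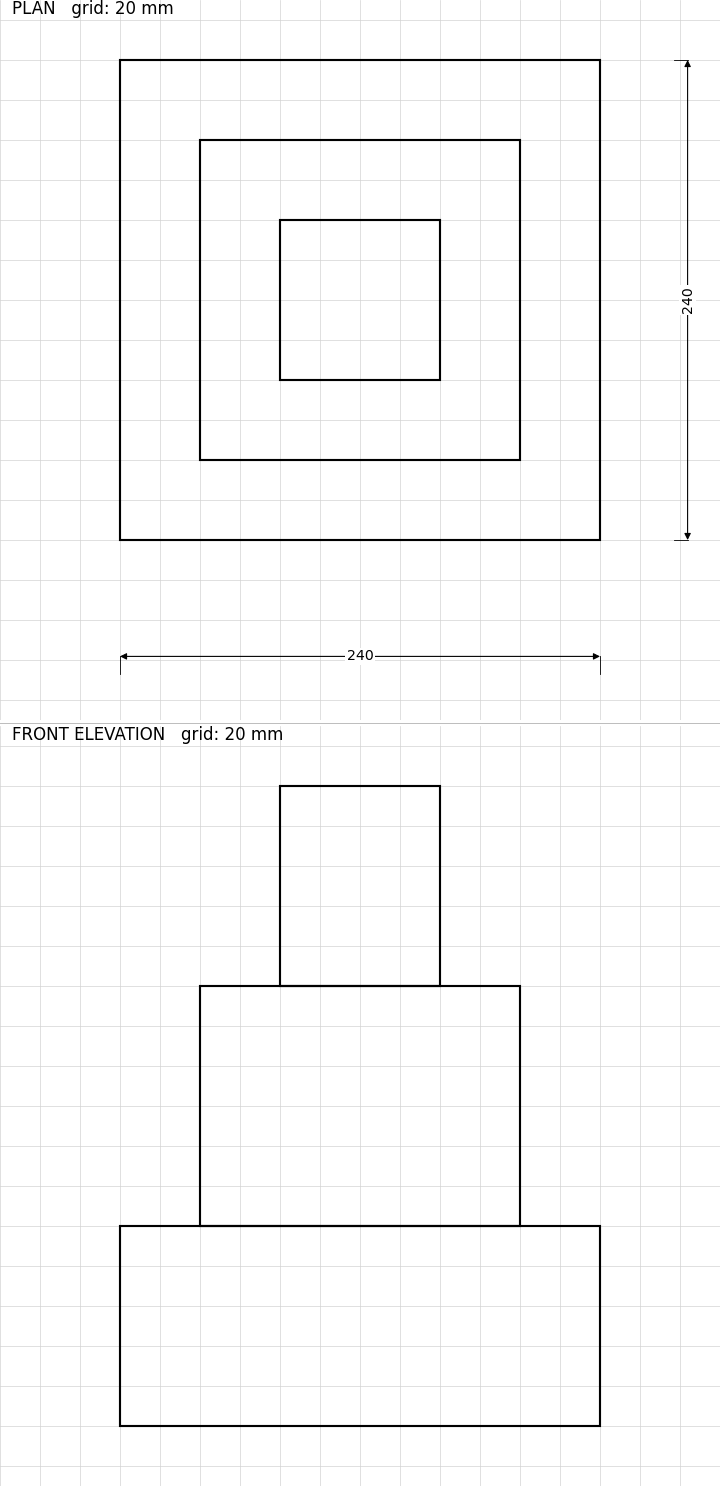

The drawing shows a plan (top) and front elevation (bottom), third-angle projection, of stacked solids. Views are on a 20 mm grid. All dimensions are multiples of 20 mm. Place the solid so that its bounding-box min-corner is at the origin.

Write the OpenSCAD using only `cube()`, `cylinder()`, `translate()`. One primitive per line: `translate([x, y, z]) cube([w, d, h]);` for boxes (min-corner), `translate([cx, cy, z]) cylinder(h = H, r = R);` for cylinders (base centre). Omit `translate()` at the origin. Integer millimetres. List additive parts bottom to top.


cube([240, 240, 100]);
translate([40, 40, 100]) cube([160, 160, 120]);
translate([80, 80, 220]) cube([80, 80, 100]);


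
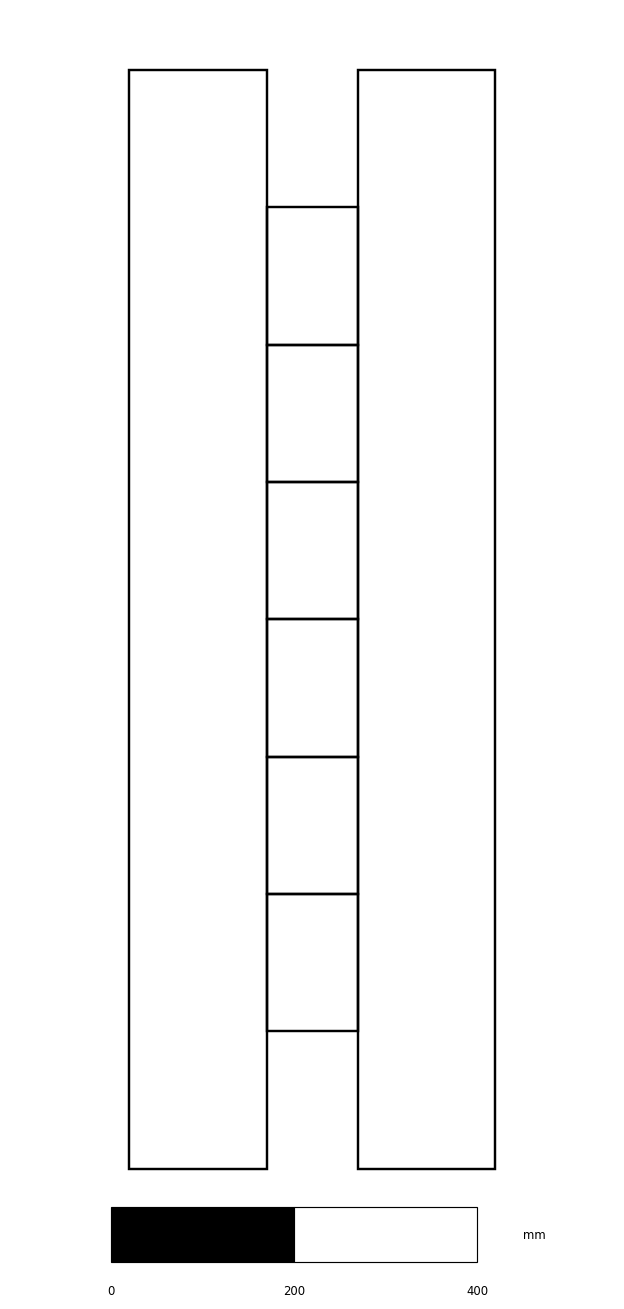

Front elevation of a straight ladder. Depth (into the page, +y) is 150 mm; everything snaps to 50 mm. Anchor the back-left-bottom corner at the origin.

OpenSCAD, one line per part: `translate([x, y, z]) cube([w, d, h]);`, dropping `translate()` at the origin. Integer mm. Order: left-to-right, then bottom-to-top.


cube([150, 150, 1200]);
translate([150, 0, 150]) cube([100, 150, 150]);
translate([150, 0, 300]) cube([100, 150, 150]);
translate([150, 0, 450]) cube([100, 150, 150]);
translate([150, 0, 600]) cube([100, 150, 150]);
translate([150, 0, 750]) cube([100, 150, 150]);
translate([150, 0, 900]) cube([100, 150, 150]);
translate([250, 0, 0]) cube([150, 150, 1200]);


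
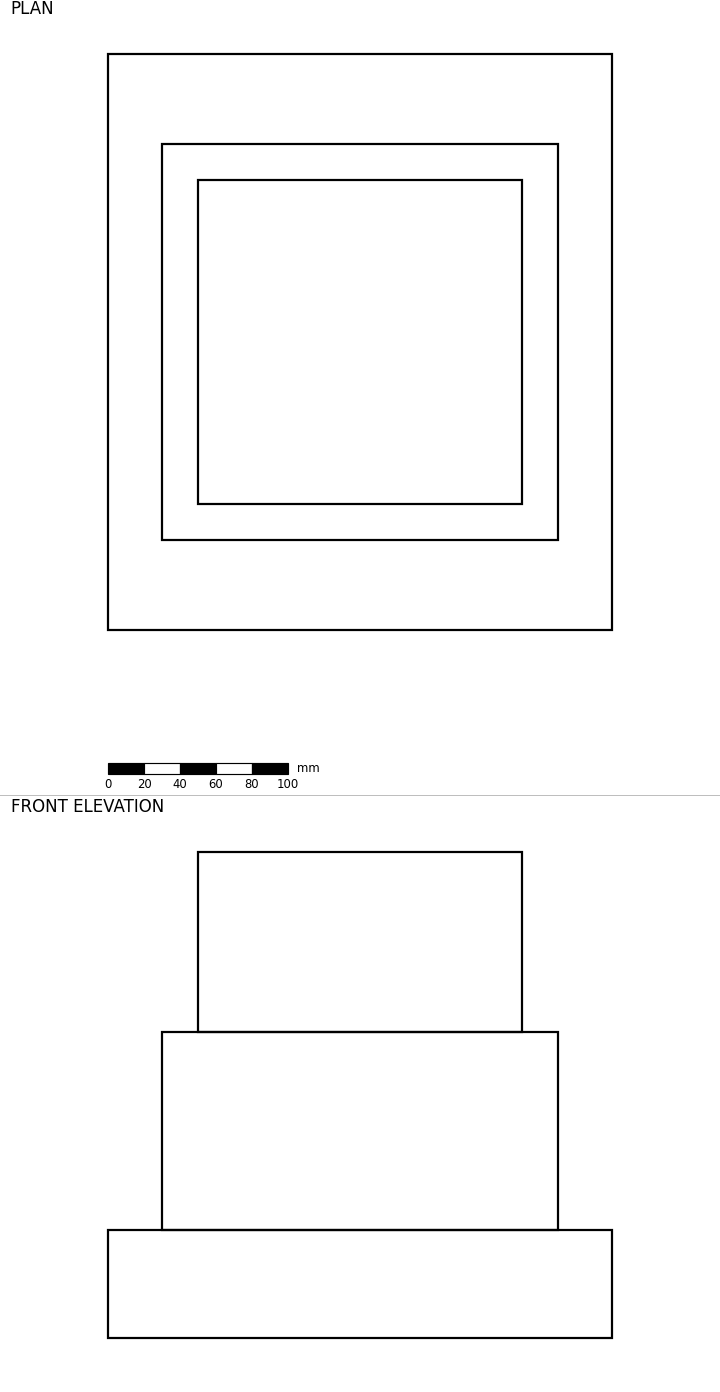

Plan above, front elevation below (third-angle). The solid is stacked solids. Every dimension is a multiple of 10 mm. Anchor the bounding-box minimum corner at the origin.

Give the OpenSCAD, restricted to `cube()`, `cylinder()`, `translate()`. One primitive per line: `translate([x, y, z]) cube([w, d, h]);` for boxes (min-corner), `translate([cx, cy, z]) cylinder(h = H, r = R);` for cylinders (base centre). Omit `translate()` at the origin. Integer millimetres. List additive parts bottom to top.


cube([280, 320, 60]);
translate([30, 50, 60]) cube([220, 220, 110]);
translate([50, 70, 170]) cube([180, 180, 100]);
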